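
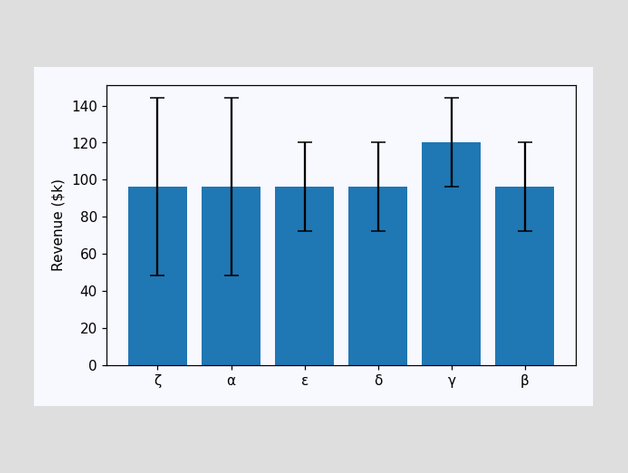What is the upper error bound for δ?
The δ bar's upper whisker reaches $120k.

$120k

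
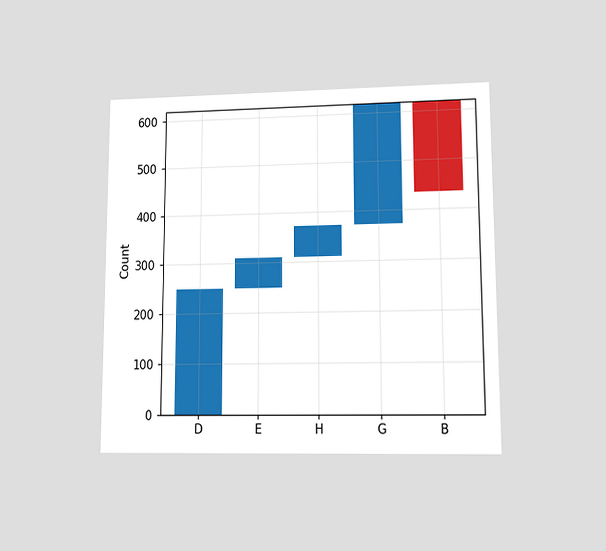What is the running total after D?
248

The chart is viewed at a slight angle. After D the running total reaches 248.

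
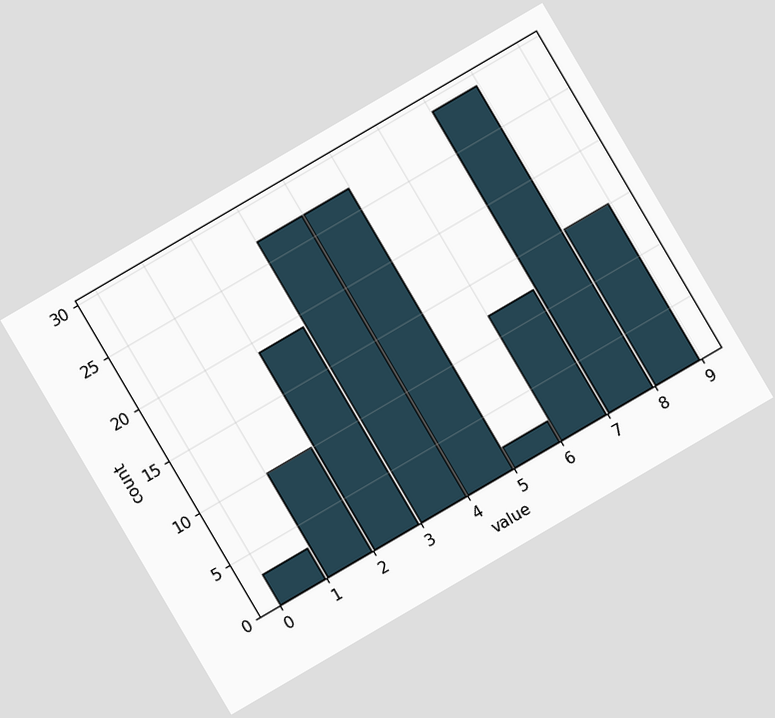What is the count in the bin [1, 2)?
The chart is tilted about 30° counter-clockwise. The [1, 2) bin has height 10.

10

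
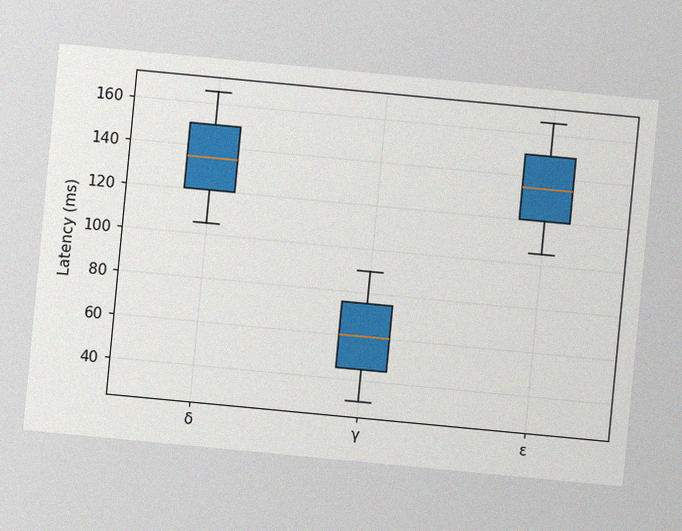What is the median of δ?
The chart is tilted about 5° clockwise, with some photo noise. The median line in the δ box sits at 135ms.

135ms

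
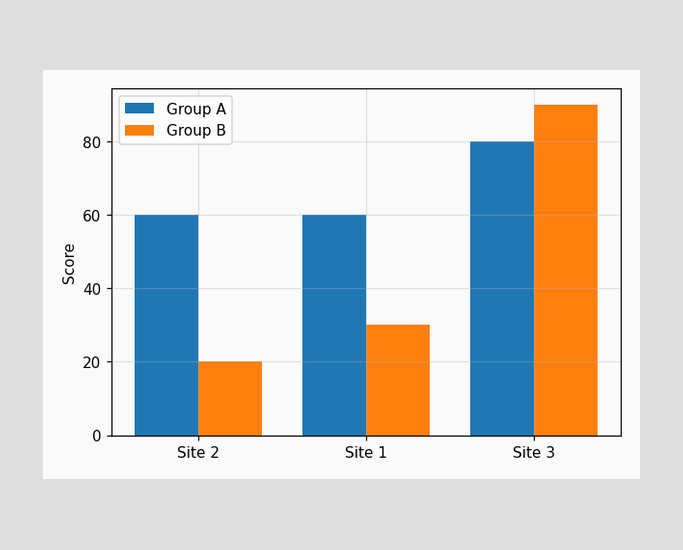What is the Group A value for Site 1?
The Group A bar at Site 1 reaches 60 on the y-axis.

60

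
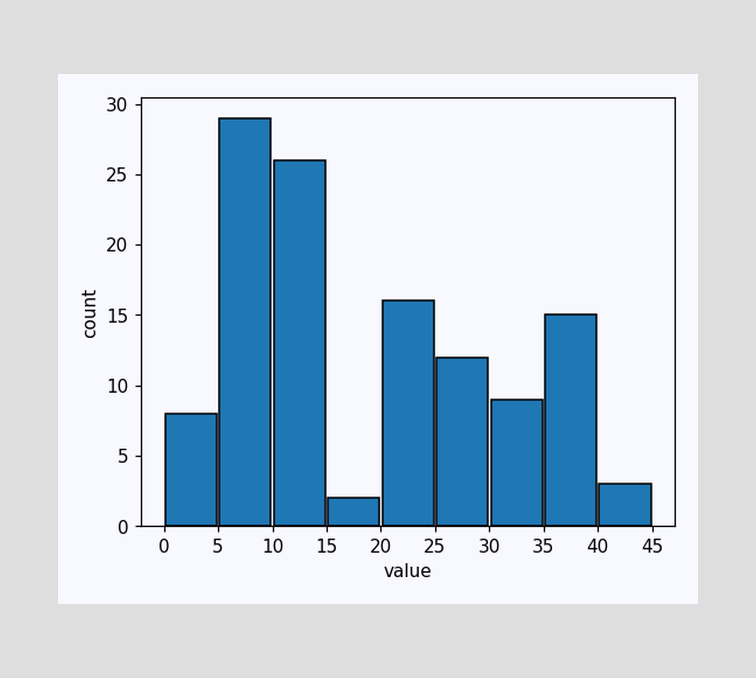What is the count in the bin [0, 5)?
The [0, 5) bin has height 8.

8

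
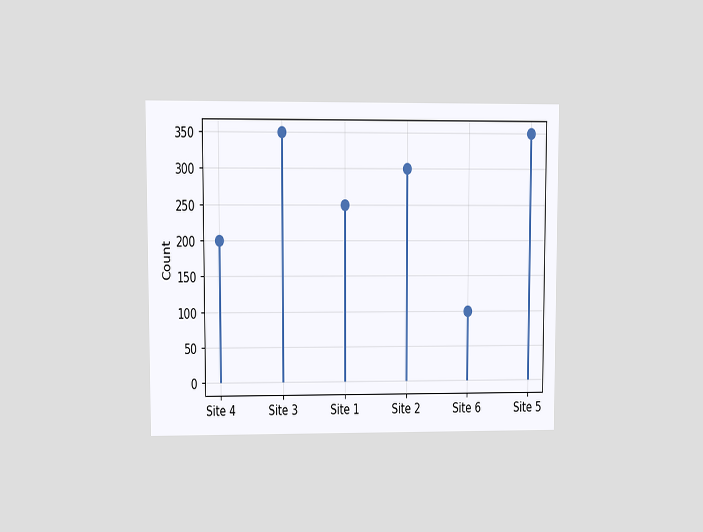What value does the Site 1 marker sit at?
The chart is viewed at a slight angle. The Site 1 marker sits at 250.

250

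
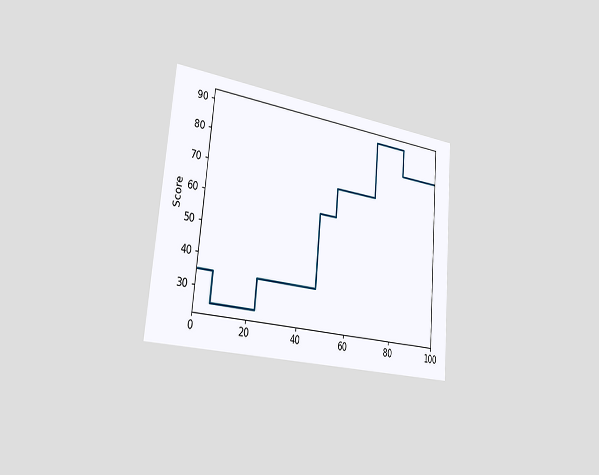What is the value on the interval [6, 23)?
25

The chart is tilted about 5° clockwise and viewed slightly from the left. On [6, 23) the step sits at 25.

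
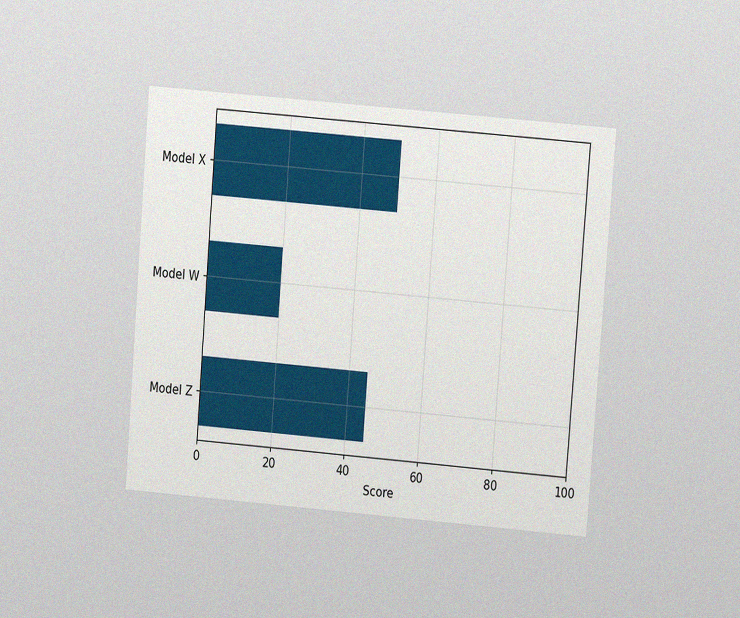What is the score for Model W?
The chart is tilted about 5° clockwise and viewed at a slight angle, with some photo noise. Reading along the chart's x-axis, the Model W bar reaches 20.

20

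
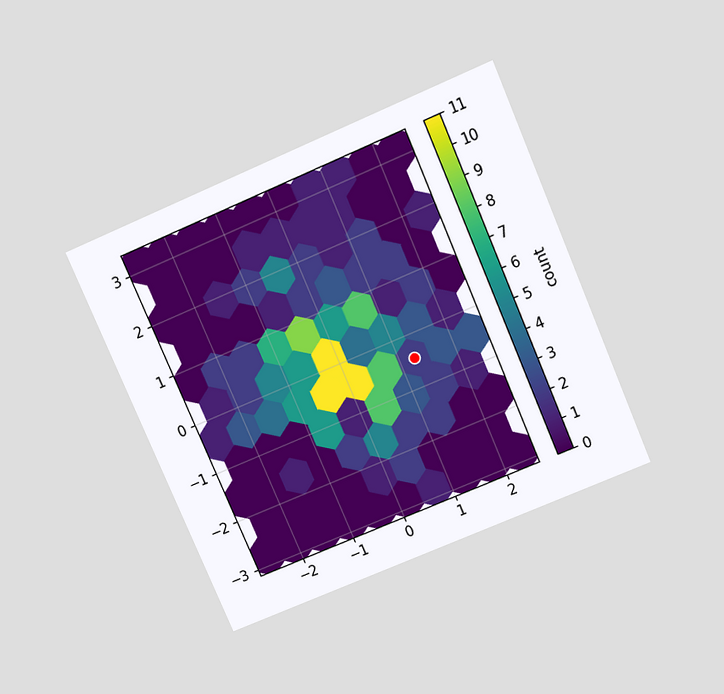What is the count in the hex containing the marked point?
2

The chart is tilted about 23° counter-clockwise and viewed slightly from above. The marked hex reads 2 on the colorbar.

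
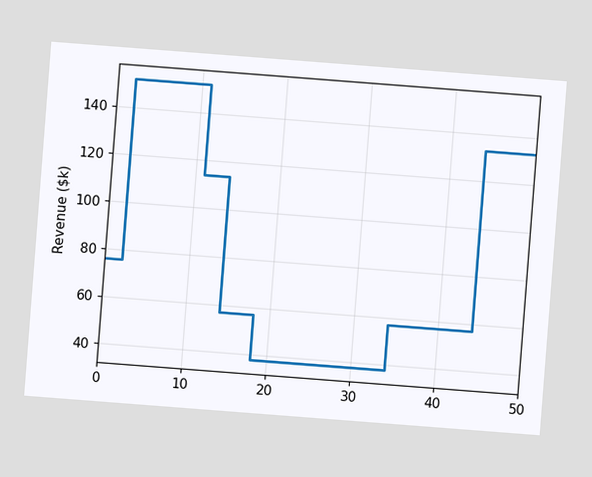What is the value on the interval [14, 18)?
$57k

The chart is tilted about 4° clockwise. On [14, 18) the step sits at $57k.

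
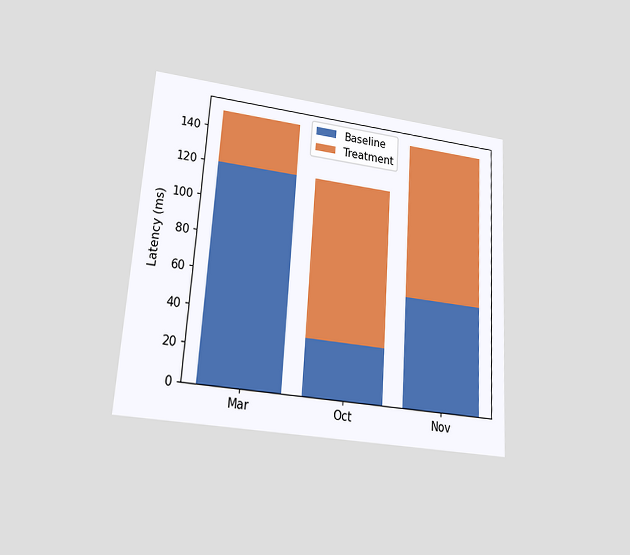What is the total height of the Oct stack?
The chart is tilted about 4° clockwise and viewed at a slight angle. The Oct stack's top reaches 120ms on the y-axis.

120ms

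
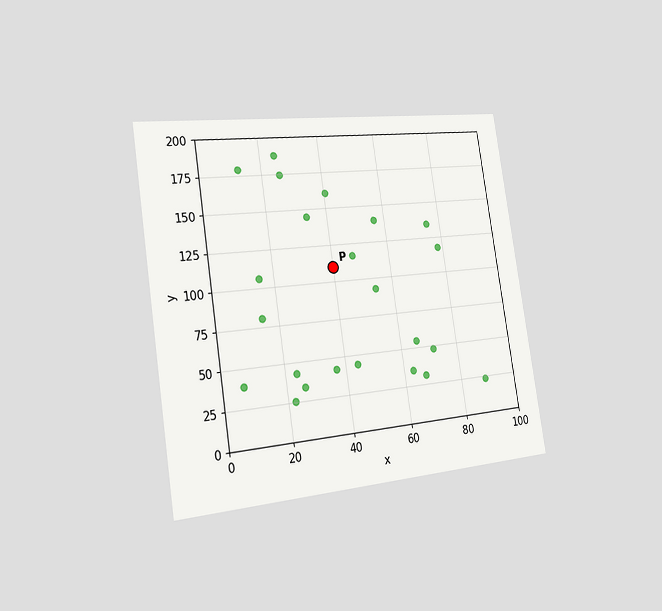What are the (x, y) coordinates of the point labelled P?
The chart is tilted about 9° counter-clockwise and viewed slightly from the left. Following the gridlines from P to each axis, P sits at (40, 110).

(40, 110)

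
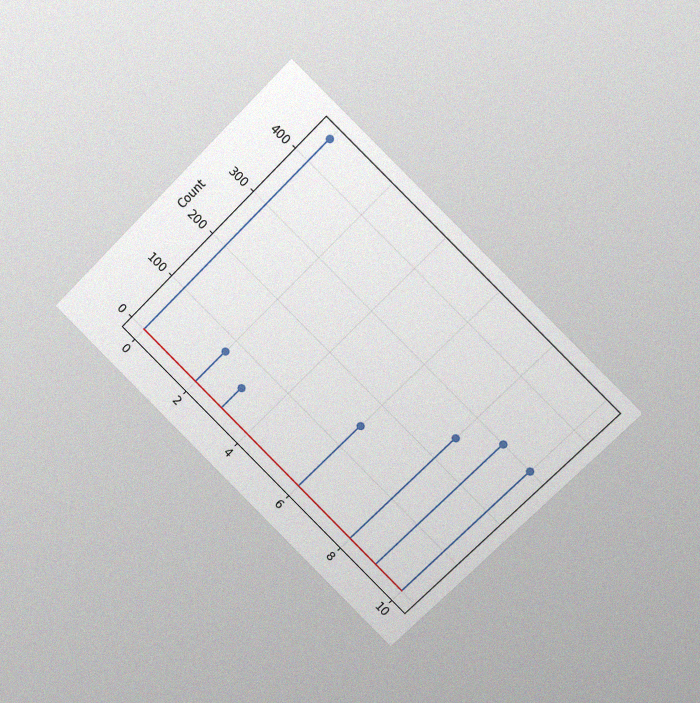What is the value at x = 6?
150

The chart is tilted about 45° clockwise and viewed at a slight angle, with some photo noise. The stem at x=6 reaches 150.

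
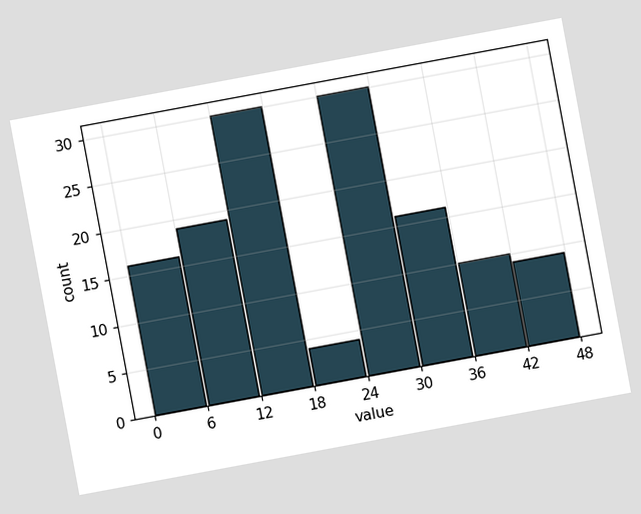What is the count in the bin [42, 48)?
9

The chart is tilted about 11° counter-clockwise. The [42, 48) bin has height 9.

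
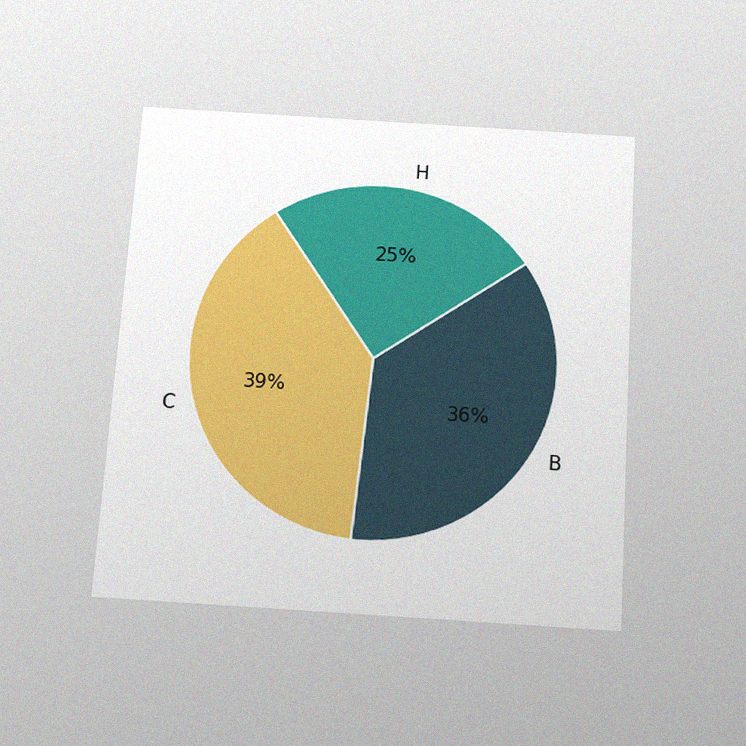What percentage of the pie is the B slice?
The chart is tilted about 4° clockwise and viewed slightly from below, with some photo noise. The B slice takes up 36% of the pie.

36%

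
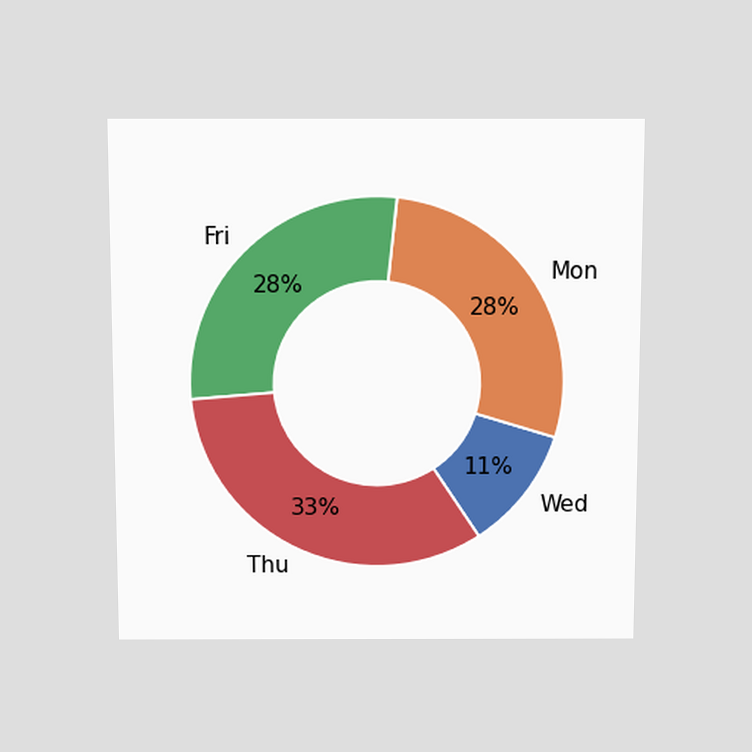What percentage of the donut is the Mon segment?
The chart is viewed slightly from above. The Mon segment takes up 28% of the ring.

28%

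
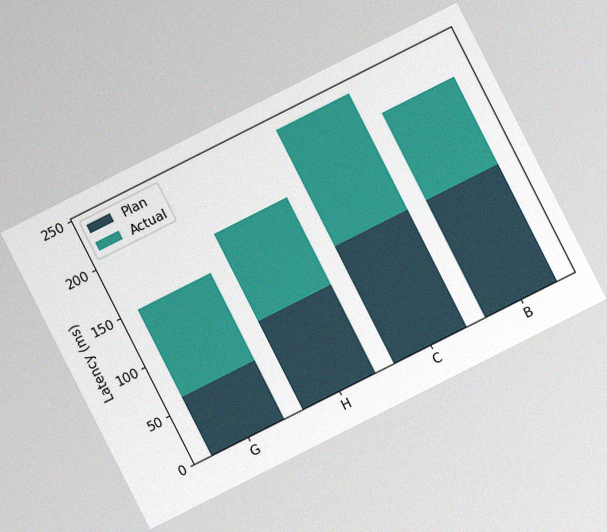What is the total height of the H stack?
180ms

The chart is tilted about 27° counter-clockwise, with some photo noise. The H stack's top reaches 180ms on the y-axis.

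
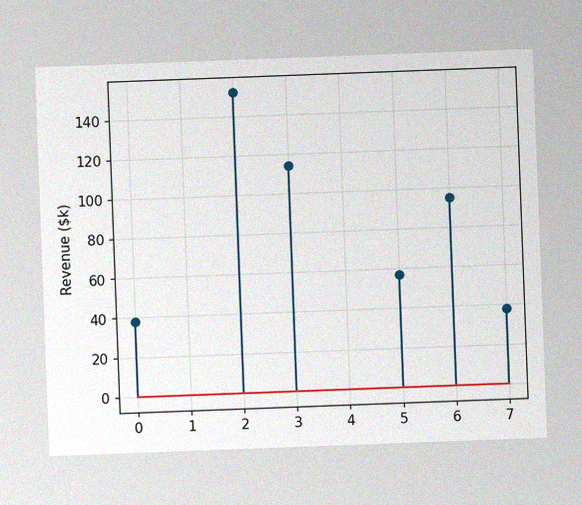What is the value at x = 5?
$57k

The chart is tilted about 2° counter-clockwise, with some photo noise. The stem at x=5 reaches $57k.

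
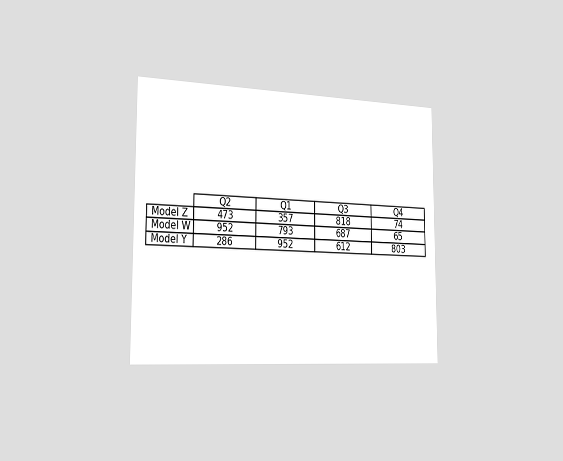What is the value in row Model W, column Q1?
793

The chart is viewed slightly from the left. The (Model W, Q1) cell reads 793.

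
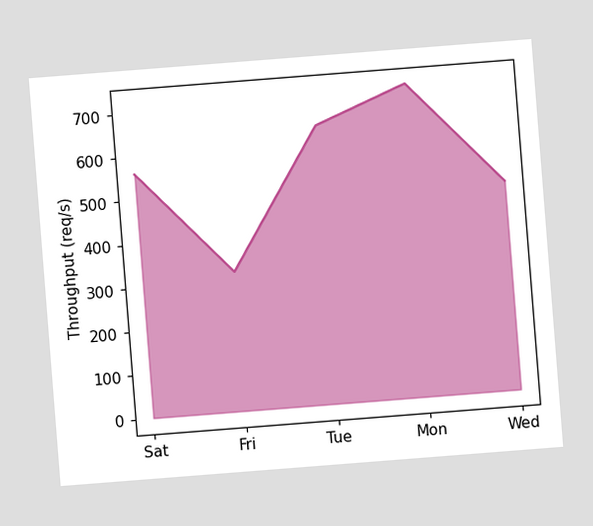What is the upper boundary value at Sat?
The chart is tilted about 4° counter-clockwise. At Sat the upper boundary is at 560req/s.

560req/s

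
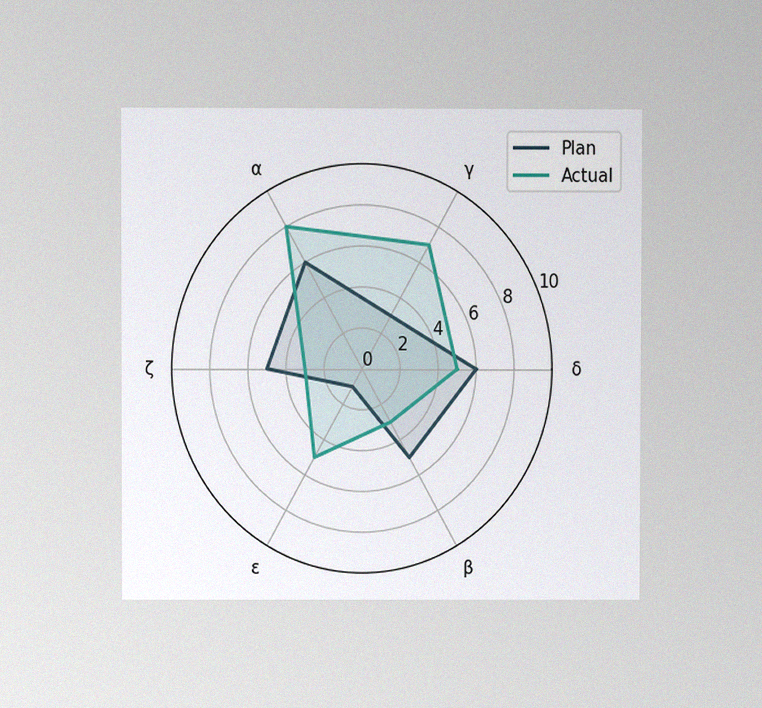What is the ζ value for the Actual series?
3

The chart is viewed at a slight angle, with some photo noise. On the ζ axis, Actual reaches 3.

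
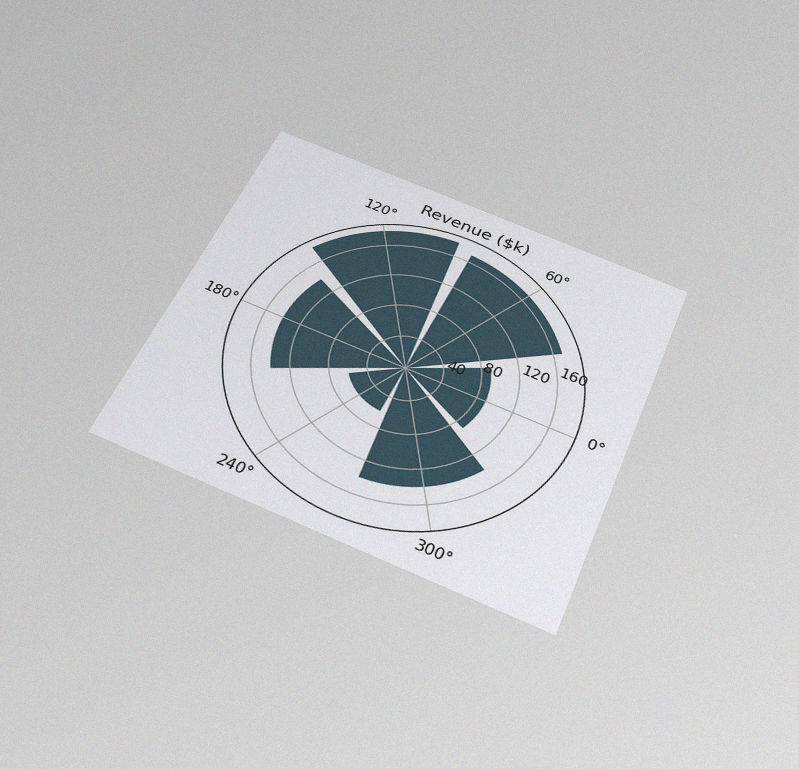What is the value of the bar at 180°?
The chart is tilted about 22° clockwise and viewed slightly from below, with some photo noise. The bar at 180° reaches $140k on the radial axis.

$140k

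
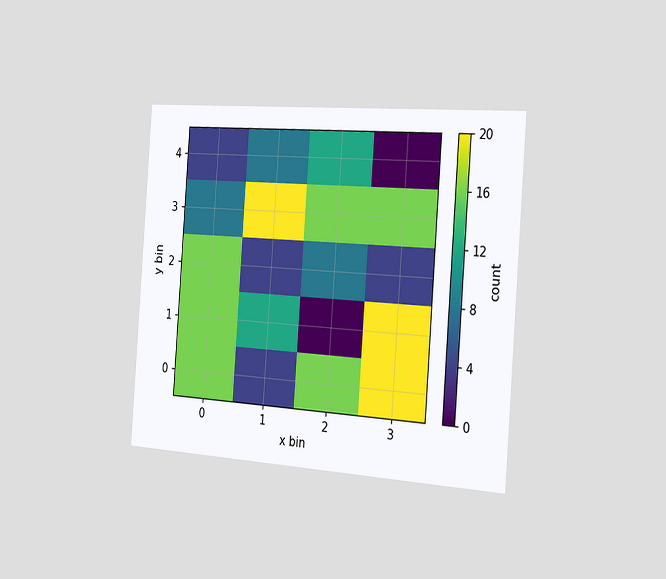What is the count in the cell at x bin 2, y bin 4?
The chart is tilted about 4° clockwise and viewed slightly from the right. Matching the cell (2, 4) against the colorbar gives 12.

12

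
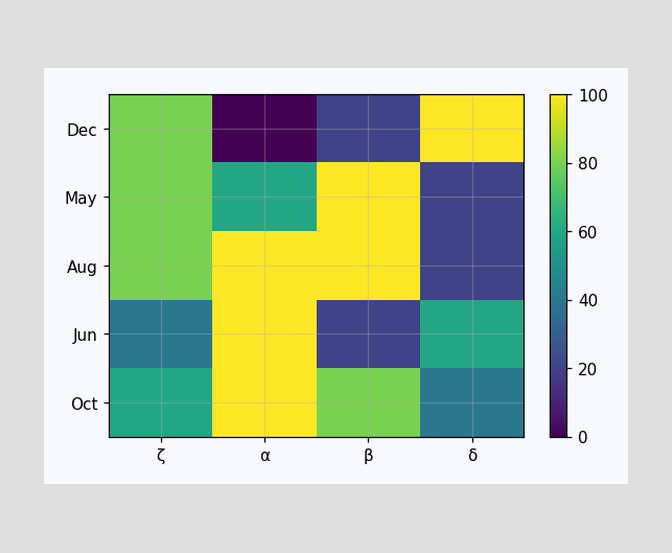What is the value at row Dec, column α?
0

Matching cell (Dec, α) against the colorbar gives 0.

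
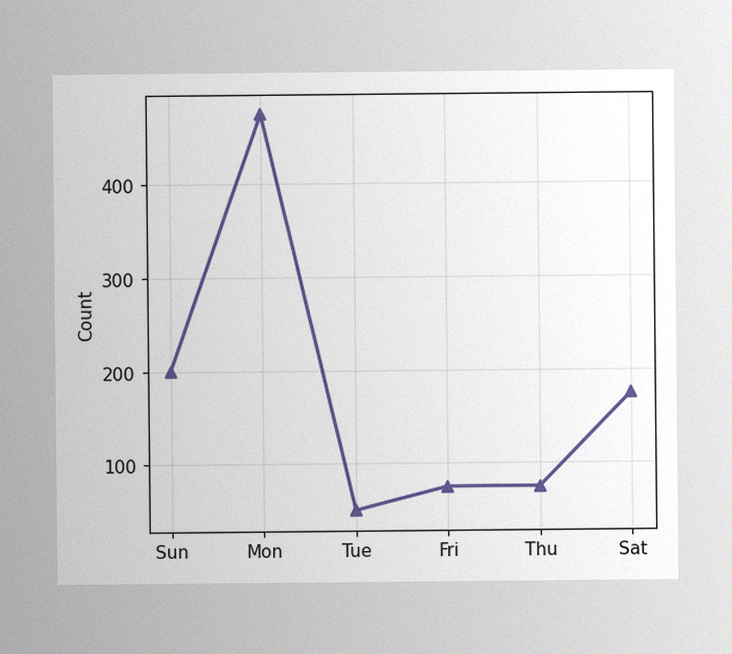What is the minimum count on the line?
50

The image has some photo noise and uneven lighting. The lowest point is at Tue, and reading across to the y-axis gives 50.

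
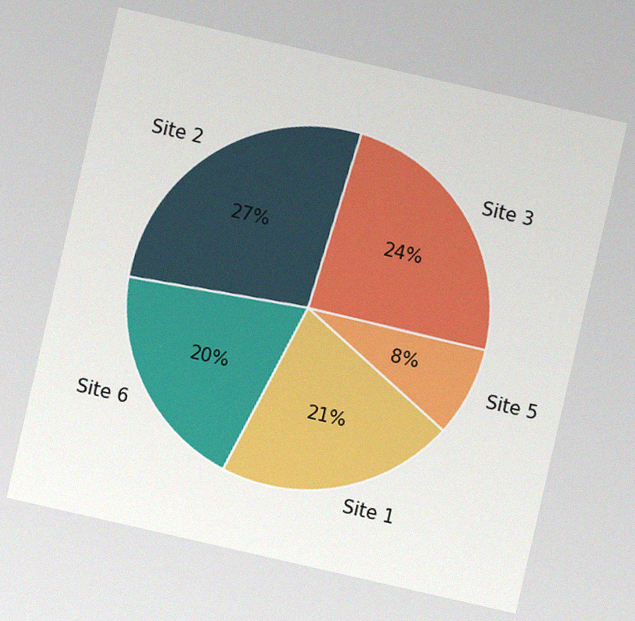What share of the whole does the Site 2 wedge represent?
27%

The chart is tilted about 13° clockwise, with some photo noise. The Site 2 slice takes up 27% of the pie.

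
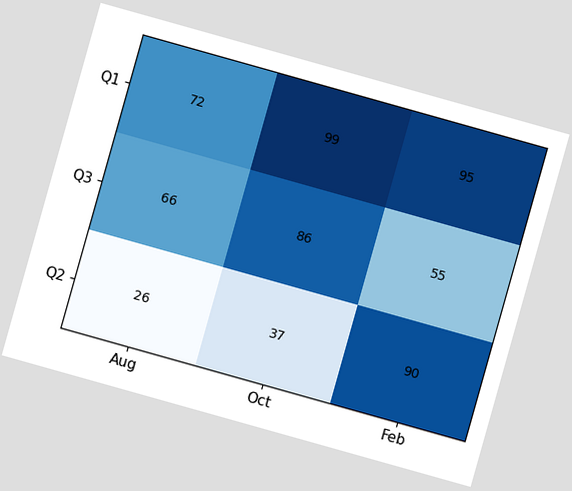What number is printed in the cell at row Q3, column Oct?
The chart is tilted about 16° clockwise. The (Q3, Oct) cell reads 86.

86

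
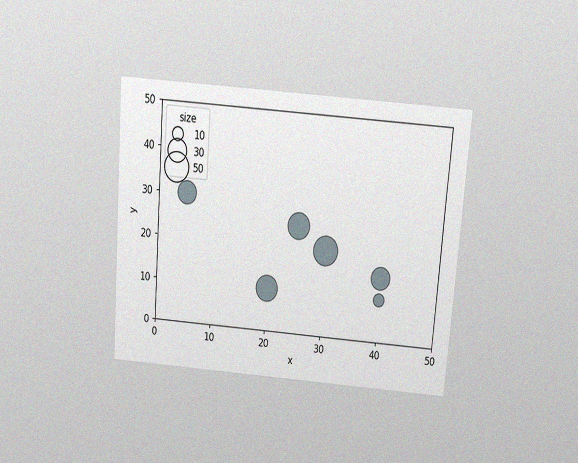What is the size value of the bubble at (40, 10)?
The chart is tilted about 4° clockwise and viewed slightly from above, with some photo noise. Matching the bubble at (40, 10) against the size legend gives 10.

10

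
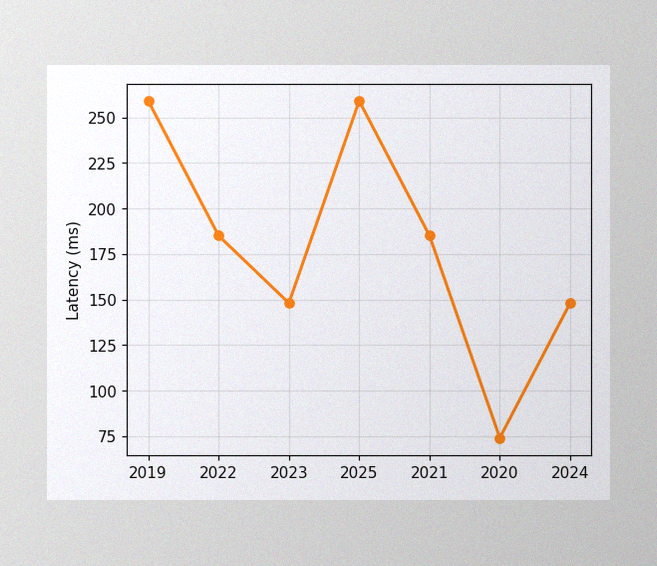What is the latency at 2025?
The image has some photo noise and uneven lighting. At 2025, the line is at 259ms.

259ms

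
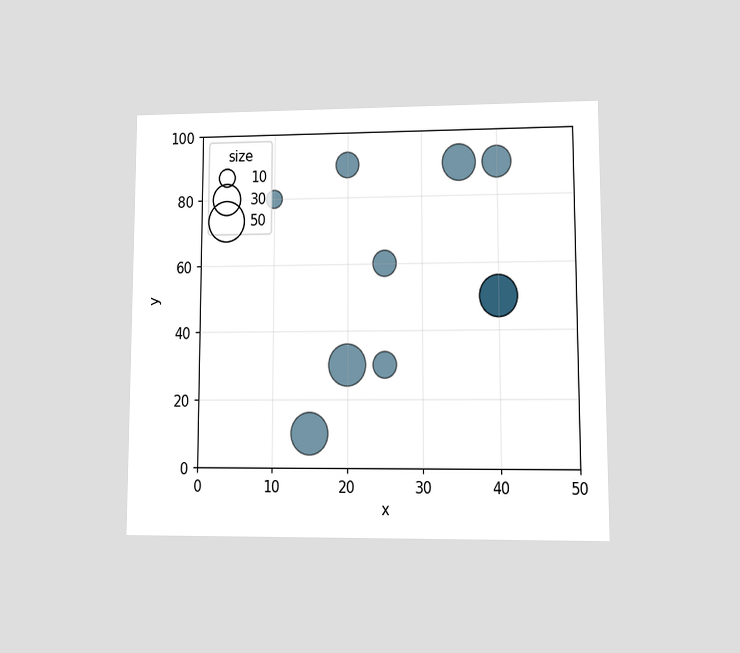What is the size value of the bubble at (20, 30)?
The chart is viewed at a slight angle. Matching the bubble at (20, 30) against the size legend gives 50.

50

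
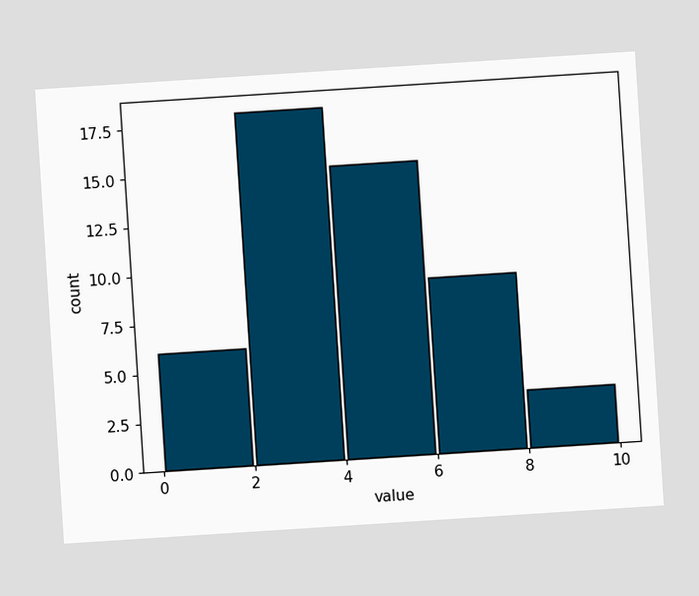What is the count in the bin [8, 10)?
3

The chart is tilted about 4° counter-clockwise. The [8, 10) bin has height 3.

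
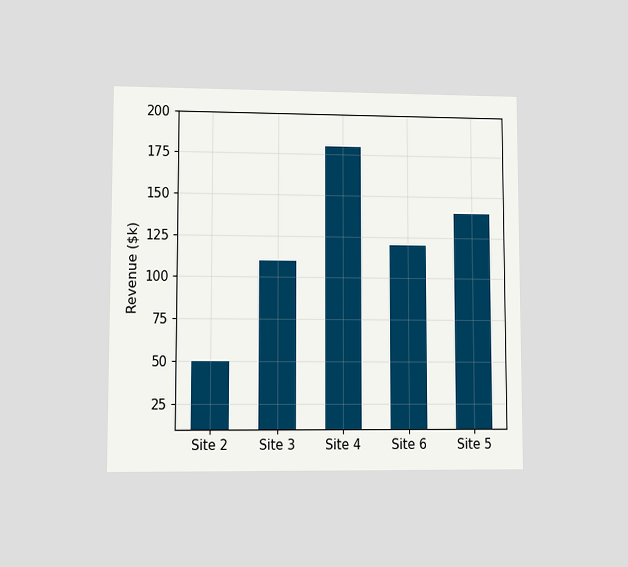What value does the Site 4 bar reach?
The chart is viewed at a slight angle. Reading along the chart's y-axis, the Site 4 bar reaches $180k.

$180k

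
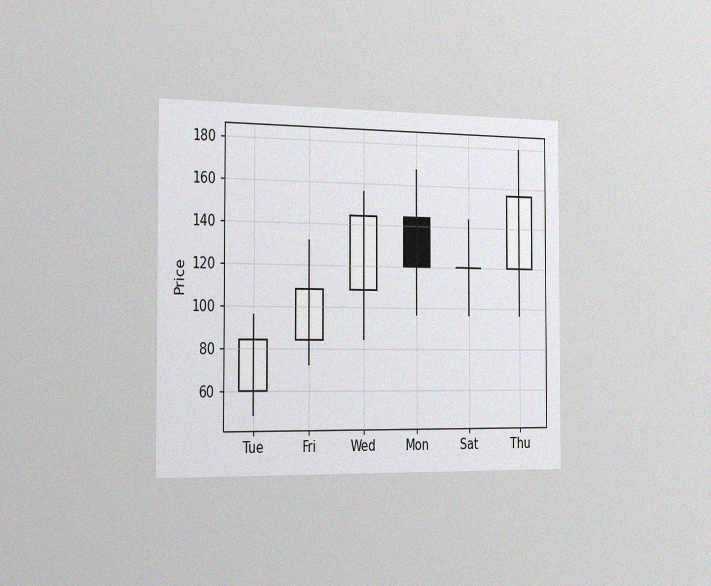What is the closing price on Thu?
The chart is viewed slightly from the left, with some photo noise. The Thu candle closes at 156.

156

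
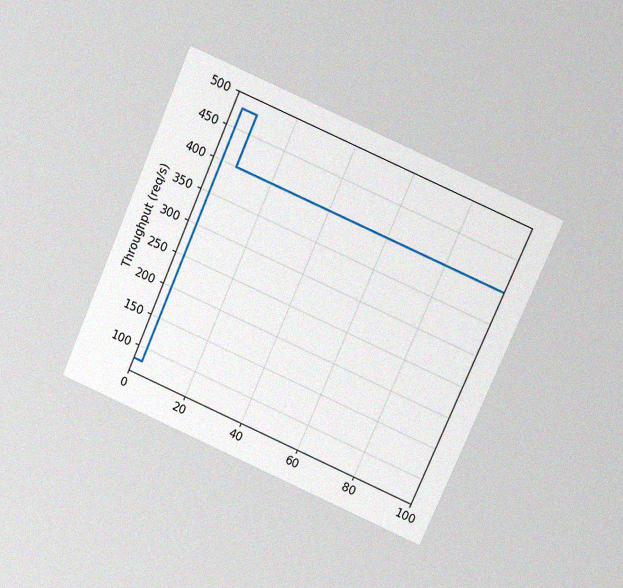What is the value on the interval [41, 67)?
The chart is tilted about 24° clockwise and viewed slightly from above, with some photo noise. On [41, 67) the step sits at 400req/s.

400req/s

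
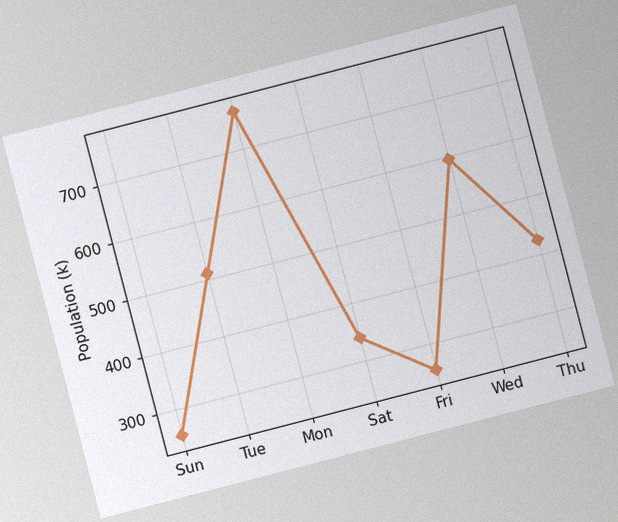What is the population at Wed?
595k

The chart is tilted about 15° counter-clockwise, with some photo noise. At Wed, the line is at 595k.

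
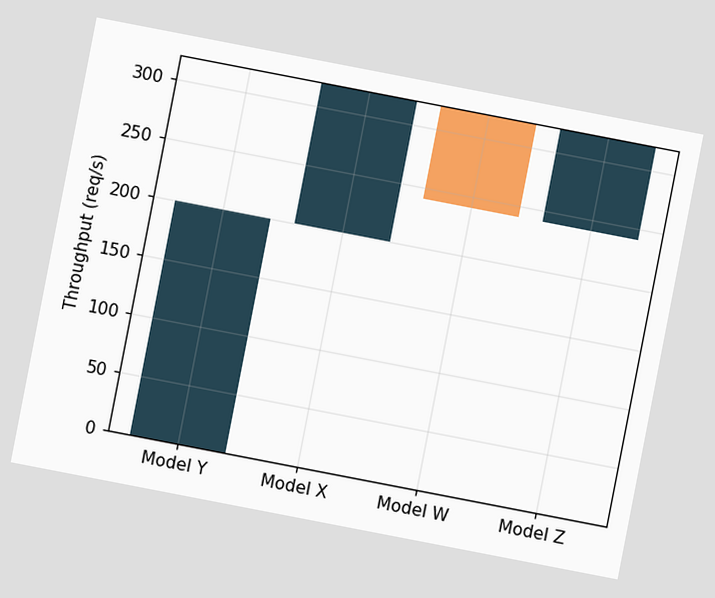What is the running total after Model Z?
320req/s

The chart is tilted about 11° clockwise. After Model Z the running total reaches 320req/s.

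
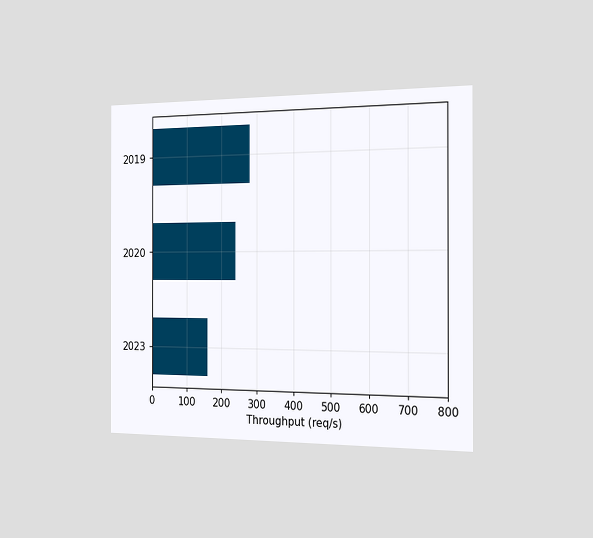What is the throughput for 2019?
280req/s

The chart is viewed slightly from the right. Reading along the chart's x-axis, the 2019 bar reaches 280req/s.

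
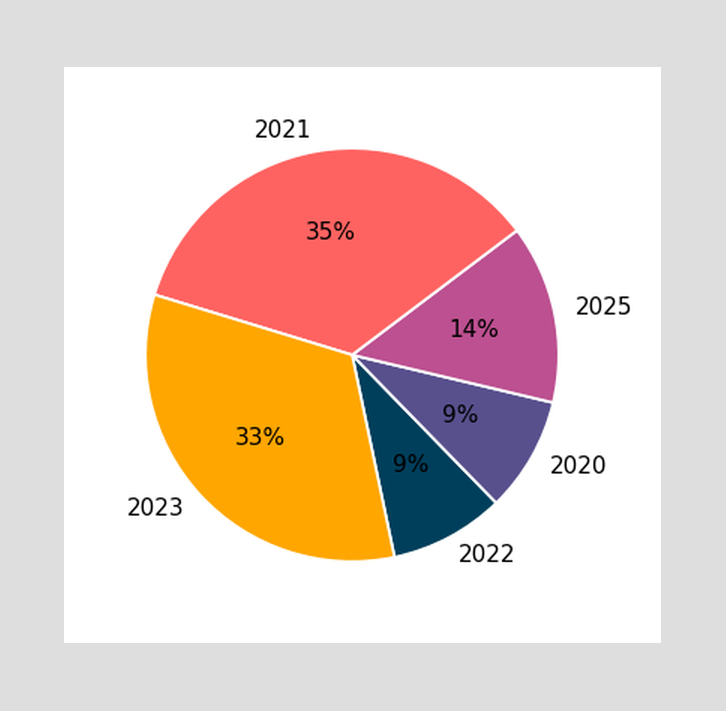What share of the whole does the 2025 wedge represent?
14%

The 2025 slice takes up 14% of the pie.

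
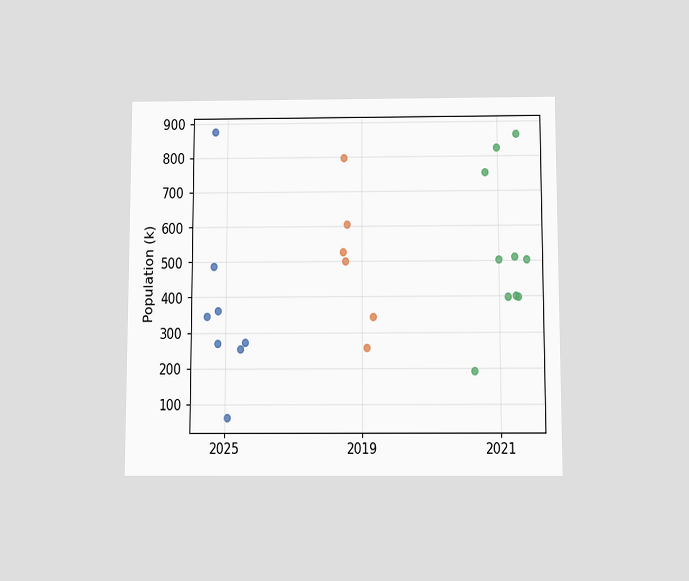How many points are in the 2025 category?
8

The chart is viewed slightly from below. Counting the markers in the 2025 column gives 8.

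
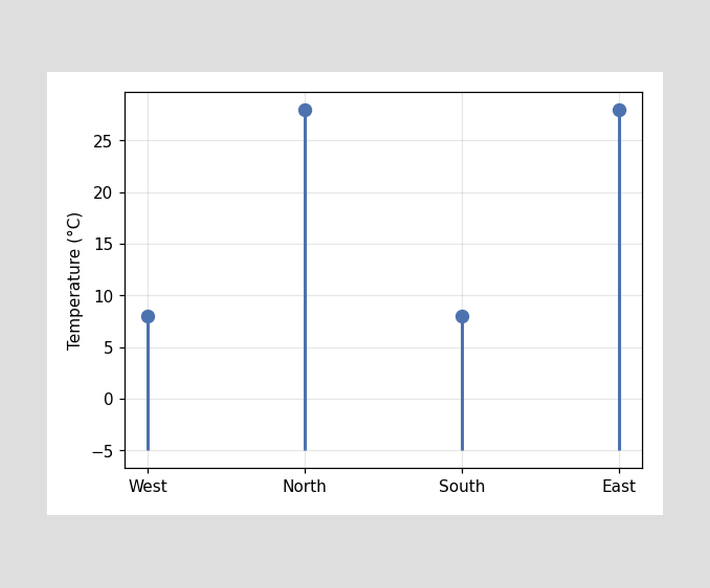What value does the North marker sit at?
The North marker sits at 28°C.

28°C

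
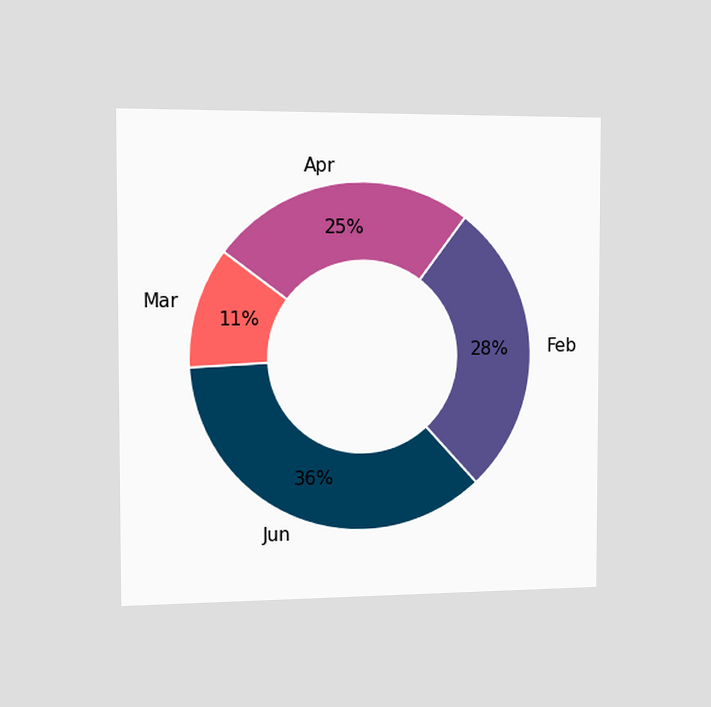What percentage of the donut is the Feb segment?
The chart is viewed slightly from the left. The Feb segment takes up 28% of the ring.

28%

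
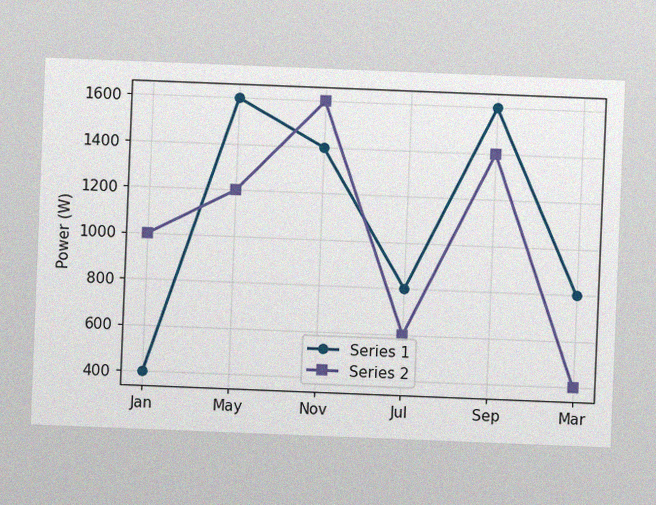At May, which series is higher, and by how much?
Series 1, by 400W

The chart is tilted about 2° clockwise, with some photo noise. At May, Series 1 sits above the other line by 400W.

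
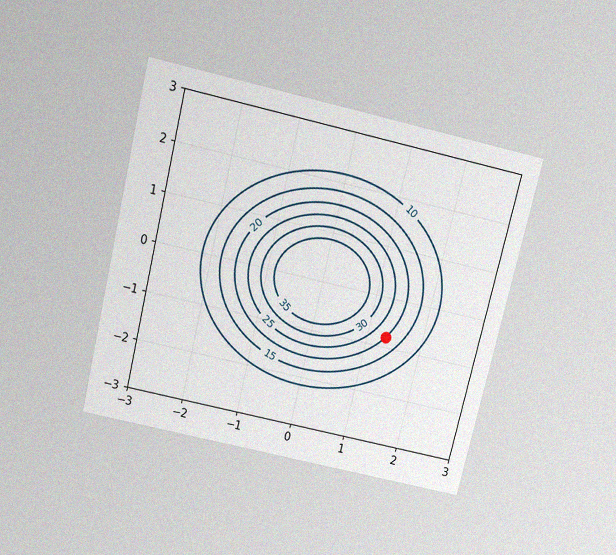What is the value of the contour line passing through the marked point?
20

The chart is tilted about 13° clockwise and viewed slightly from above, with some photo noise. The marked point sits on the contour labelled 20.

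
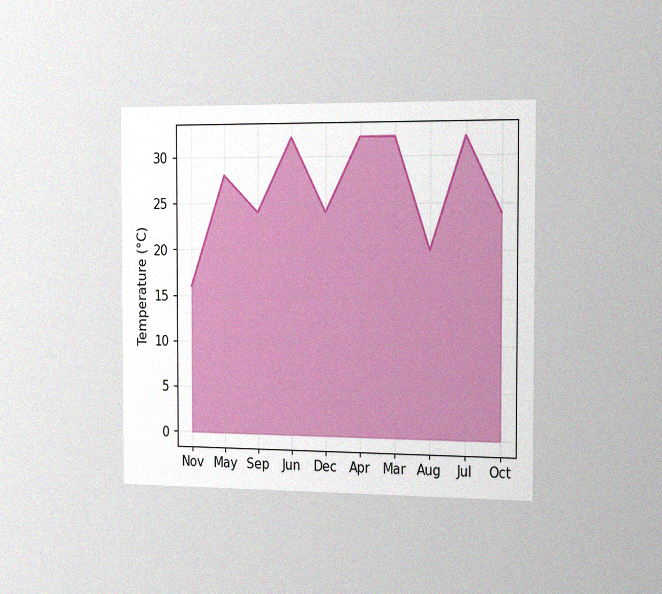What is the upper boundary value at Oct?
The chart is viewed slightly from the right, with some photo noise. At Oct the upper boundary is at 24°C.

24°C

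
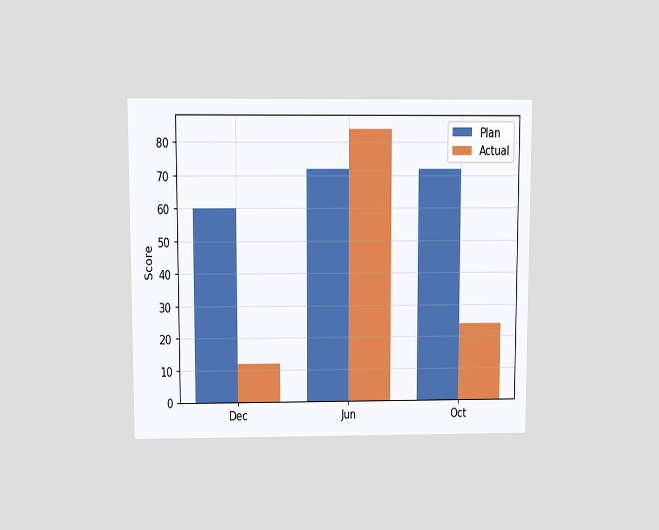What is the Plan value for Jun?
The chart is viewed slightly from above. The Plan bar at Jun reaches 72 on the y-axis.

72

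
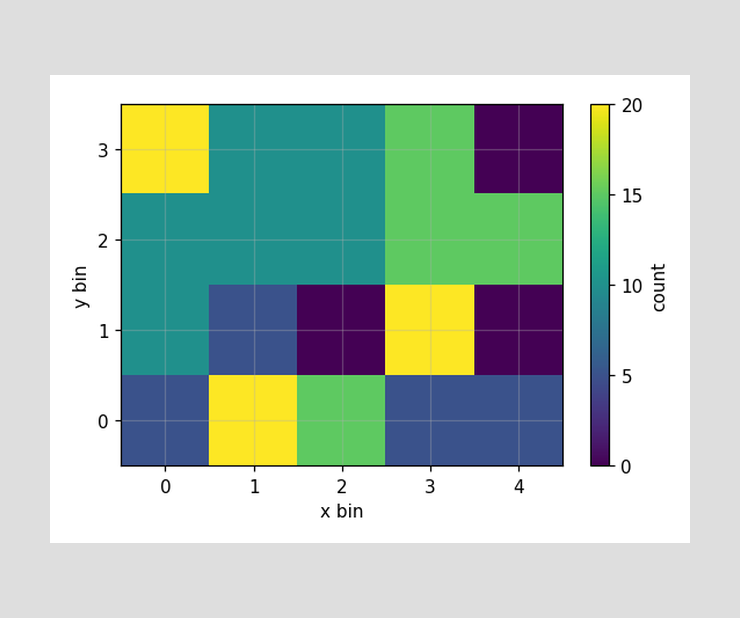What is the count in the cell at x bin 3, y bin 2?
Matching the cell (3, 2) against the colorbar gives 15.

15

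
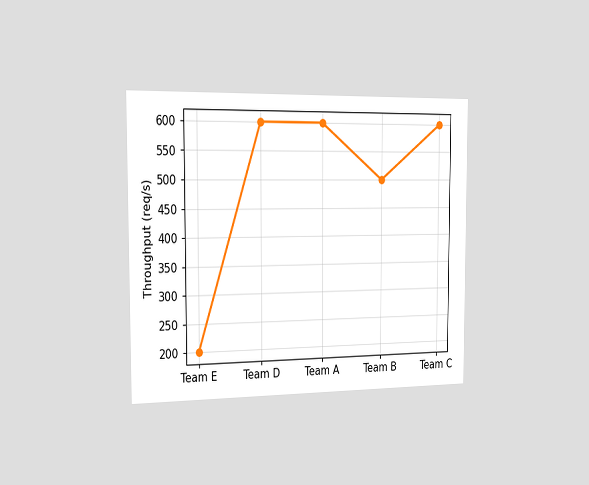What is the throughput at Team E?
200req/s

The chart is viewed slightly from the left. At Team E, the line is at 200req/s.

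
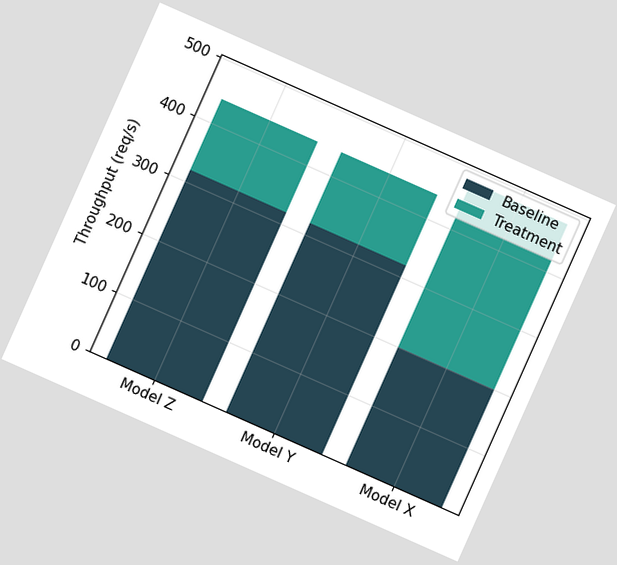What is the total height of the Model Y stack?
440req/s

The chart is tilted about 24° clockwise. The Model Y stack's top reaches 440req/s on the y-axis.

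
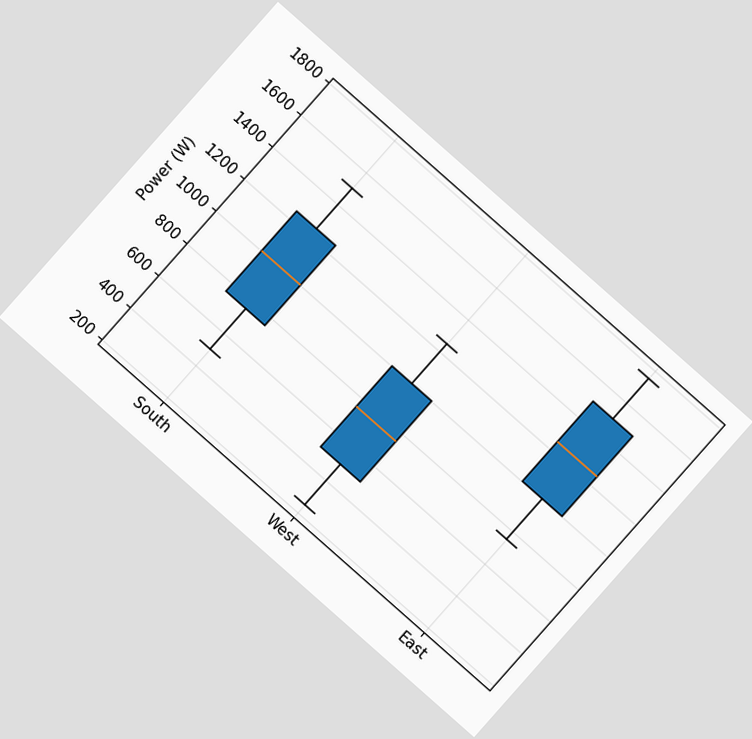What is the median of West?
750W

The chart is tilted about 41° clockwise. The median line in the West box sits at 750W.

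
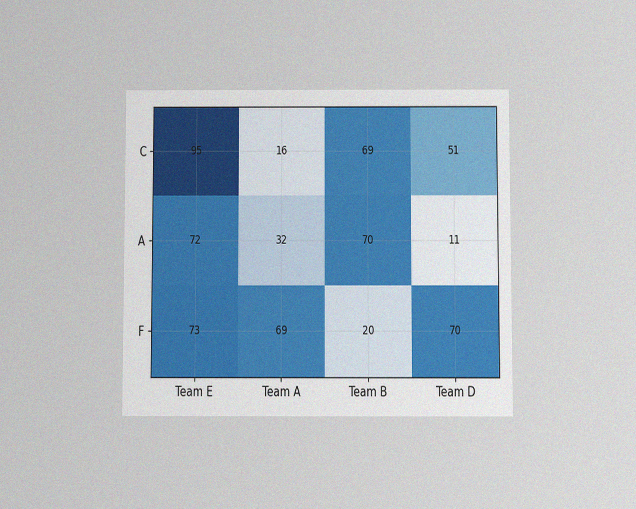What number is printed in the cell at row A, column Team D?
11

The chart is viewed at a slight angle, with some photo noise. The (A, Team D) cell reads 11.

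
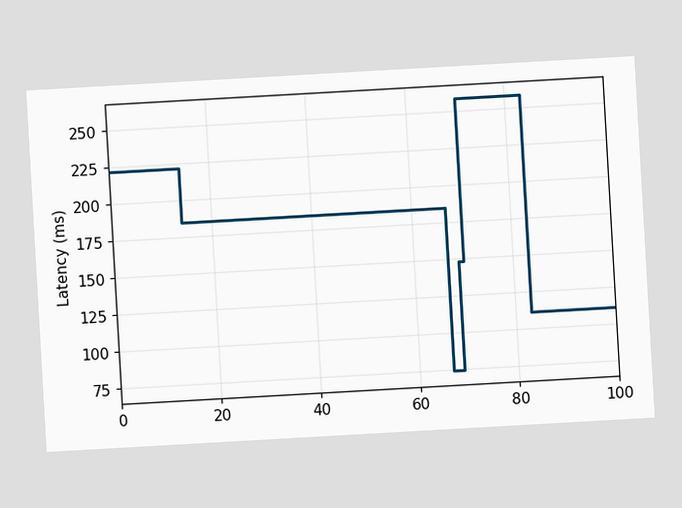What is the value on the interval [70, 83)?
259ms

The chart is tilted about 3° counter-clockwise. On [70, 83) the step sits at 259ms.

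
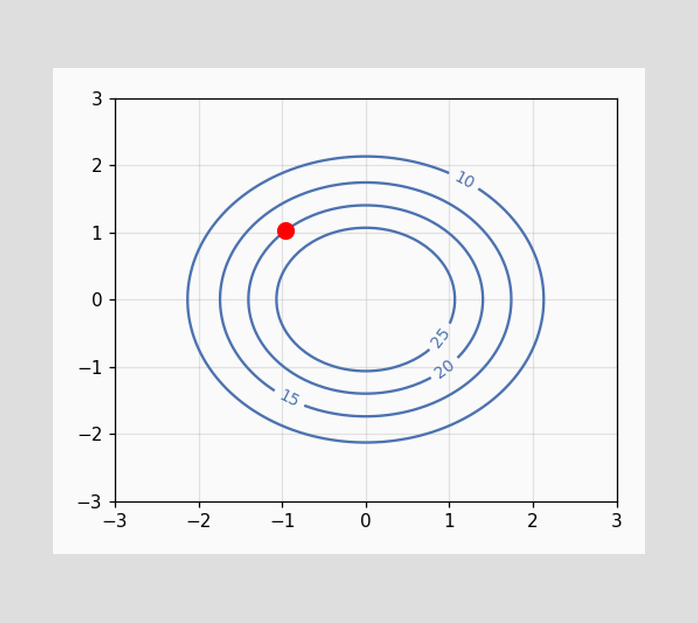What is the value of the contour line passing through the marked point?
The marked point sits on the contour labelled 20.

20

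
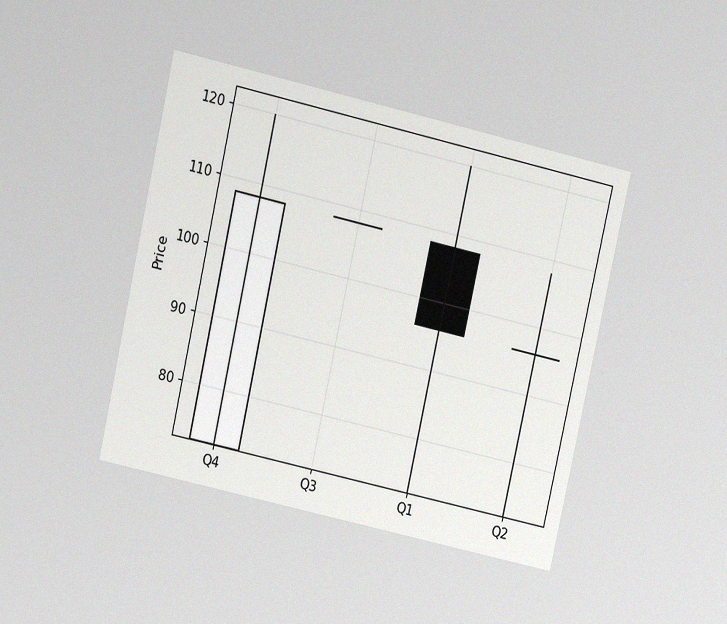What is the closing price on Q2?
The chart is tilted about 13° clockwise and viewed at a slight angle, with some photo noise. The Q2 candle closes at 96.

96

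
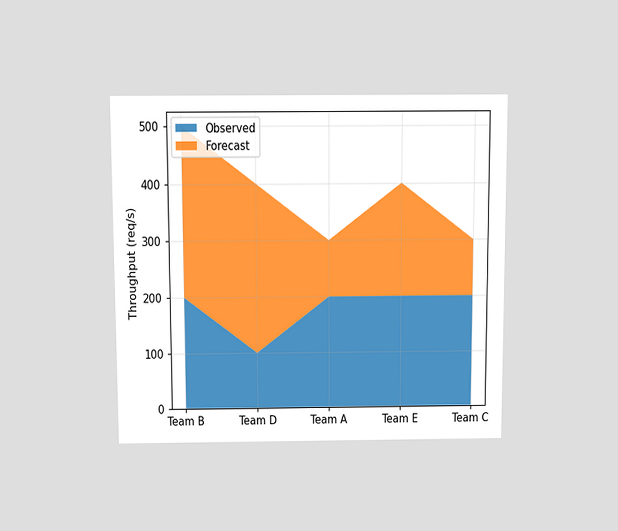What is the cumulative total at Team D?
The chart is viewed slightly from above. The stacked total at Team D reaches 400req/s.

400req/s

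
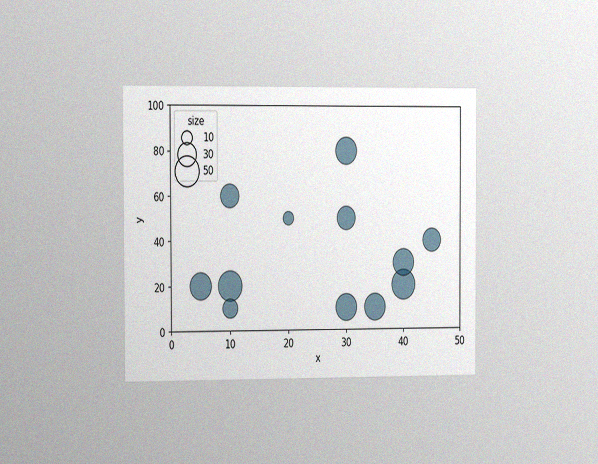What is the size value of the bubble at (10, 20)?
50

The chart is viewed slightly from the left, with some photo noise. Matching the bubble at (10, 20) against the size legend gives 50.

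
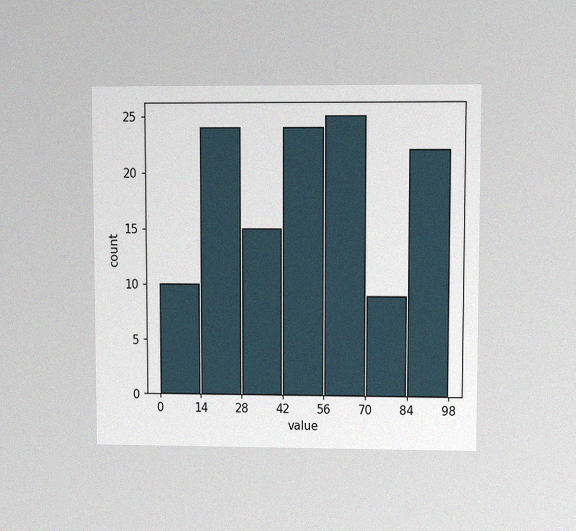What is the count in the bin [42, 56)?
The chart is viewed at a slight angle, with some photo noise. The [42, 56) bin has height 24.

24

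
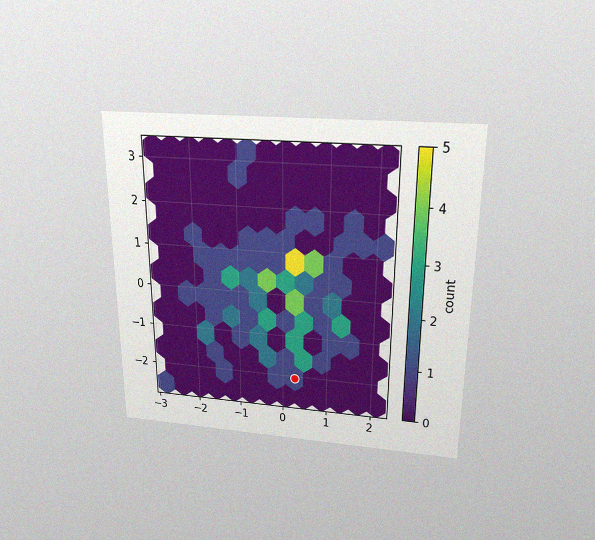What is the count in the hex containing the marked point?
1

The chart is viewed slightly from above, with some photo noise. The marked hex reads 1 on the colorbar.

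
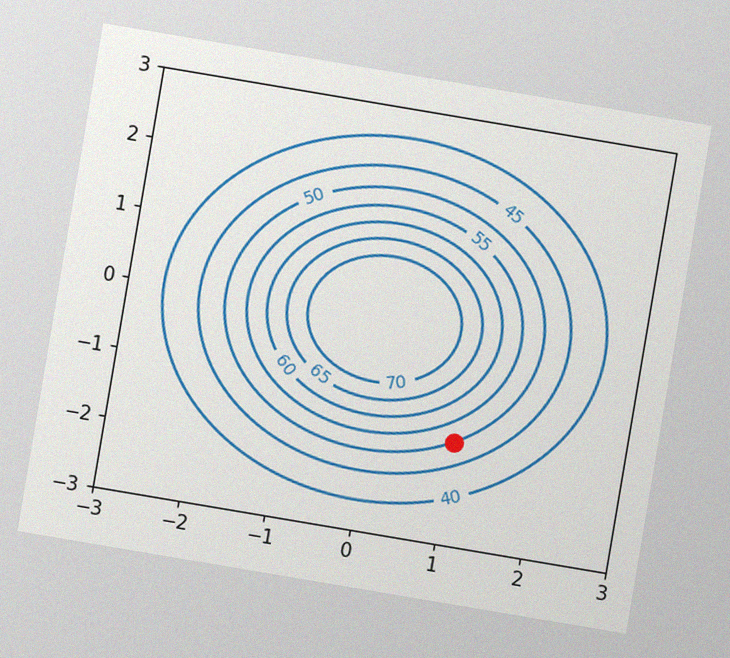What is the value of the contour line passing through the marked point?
The chart is tilted about 10° clockwise, with some photo noise. The marked point sits on the contour labelled 50.

50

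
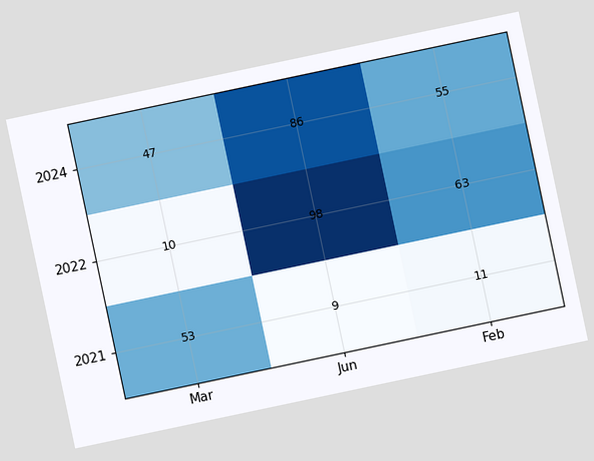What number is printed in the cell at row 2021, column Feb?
The chart is tilted about 12° counter-clockwise. The (2021, Feb) cell reads 11.

11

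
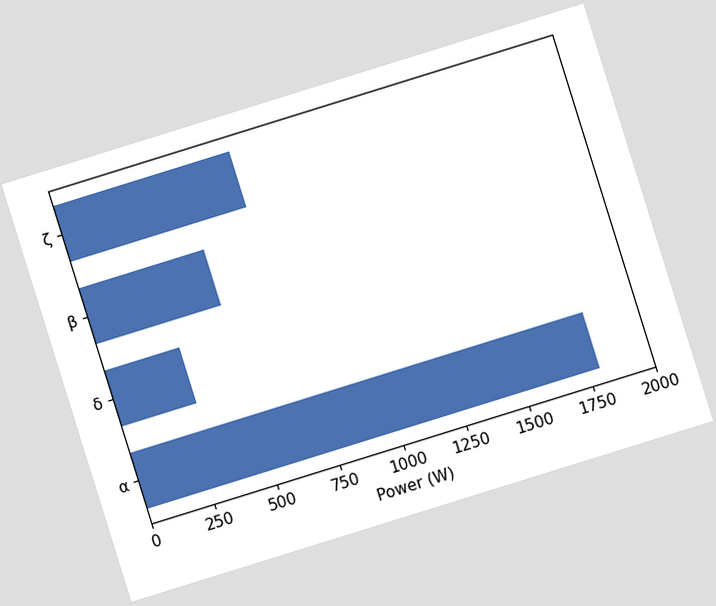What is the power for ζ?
The chart is tilted about 17° counter-clockwise. Reading along the chart's x-axis, the ζ bar reaches 700W.

700W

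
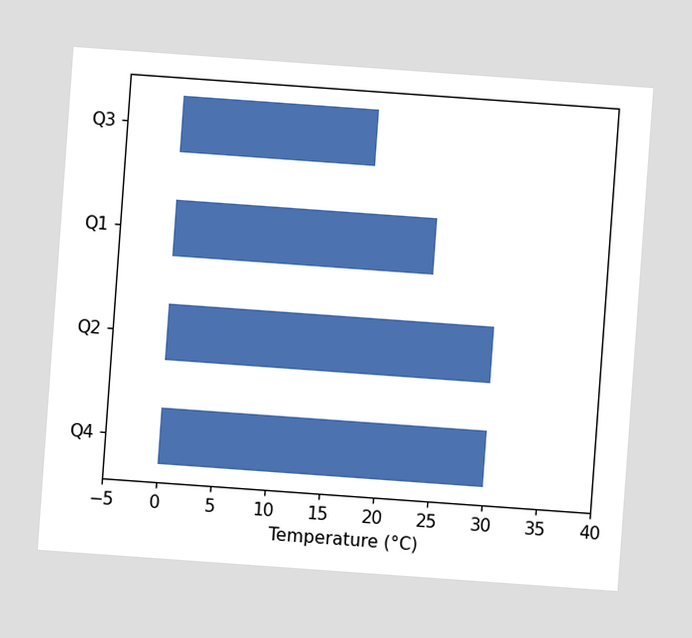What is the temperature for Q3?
The chart is tilted about 4° clockwise. Reading along the chart's x-axis, the Q3 bar reaches 18°C.

18°C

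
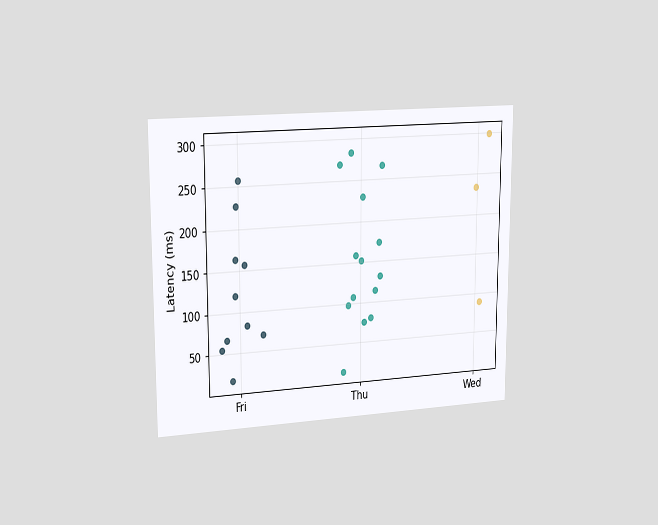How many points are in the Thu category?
14

The chart is viewed slightly from the left. Counting the markers in the Thu column gives 14.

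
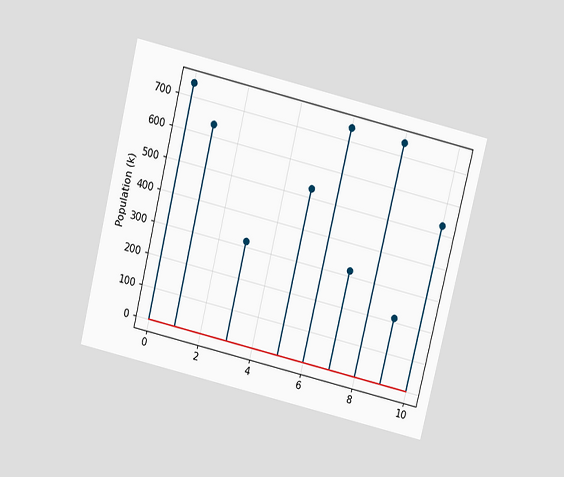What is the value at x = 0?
742k

The chart is tilted about 14° clockwise and viewed at a slight angle. The stem at x=0 reaches 742k.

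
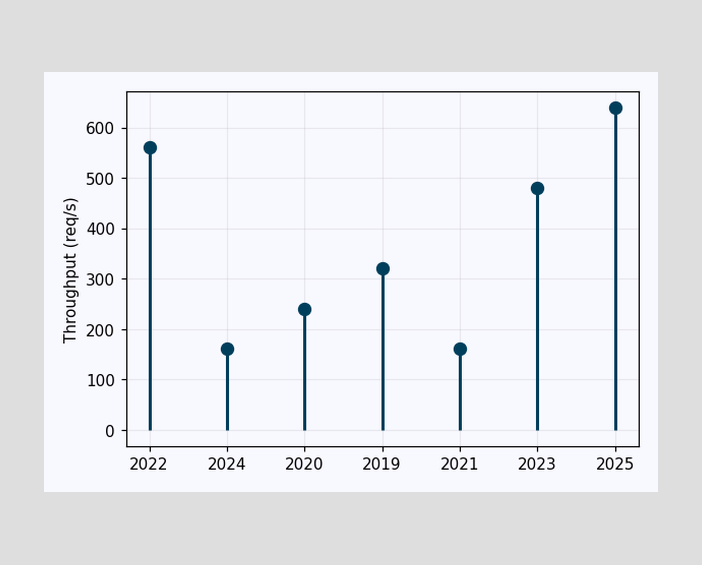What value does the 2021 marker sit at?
The 2021 marker sits at 160req/s.

160req/s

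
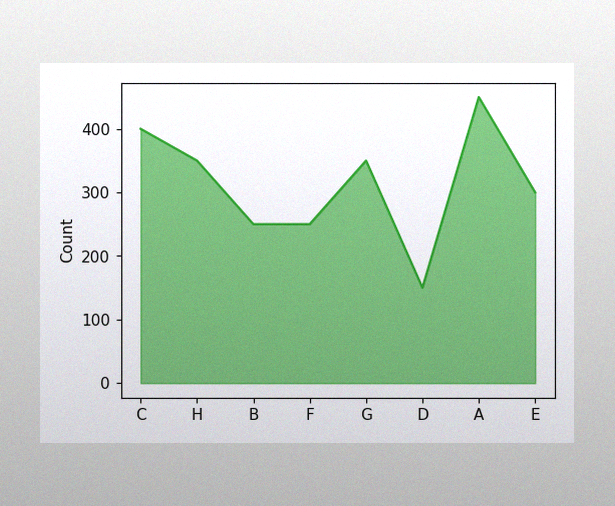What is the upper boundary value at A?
450

The image has some photo noise and uneven lighting. At A the upper boundary is at 450.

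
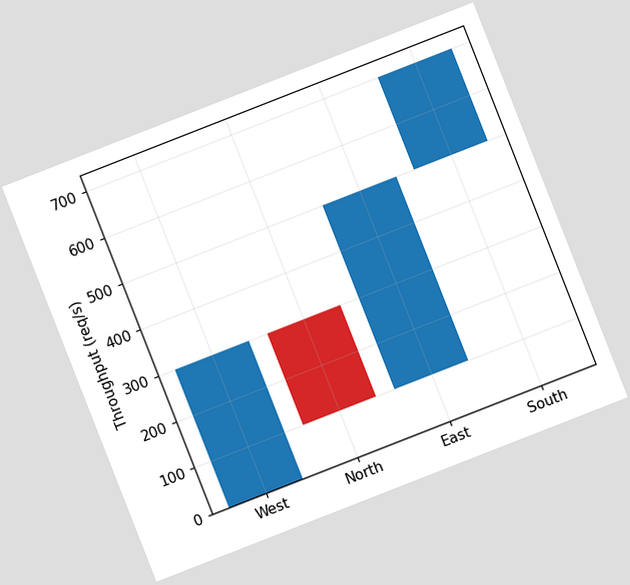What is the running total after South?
700req/s

The chart is tilted about 21° counter-clockwise. After South the running total reaches 700req/s.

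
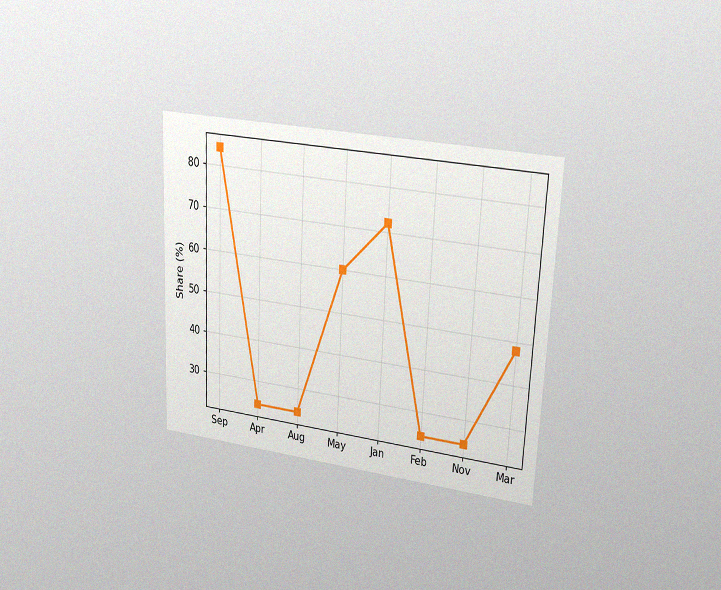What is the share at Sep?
84%

The chart is tilted about 3° clockwise and viewed at a slight angle, with some photo noise. At Sep, the line is at 84%.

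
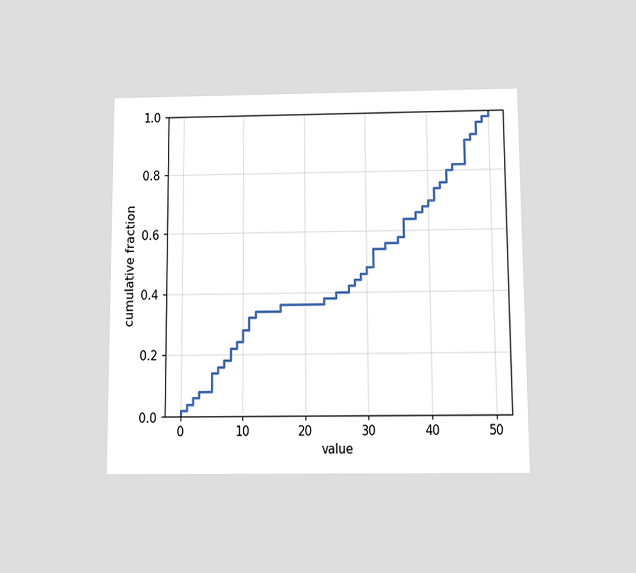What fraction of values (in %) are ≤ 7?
The chart is viewed slightly from below. At x=7 the ECDF step is at 18%.

18%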